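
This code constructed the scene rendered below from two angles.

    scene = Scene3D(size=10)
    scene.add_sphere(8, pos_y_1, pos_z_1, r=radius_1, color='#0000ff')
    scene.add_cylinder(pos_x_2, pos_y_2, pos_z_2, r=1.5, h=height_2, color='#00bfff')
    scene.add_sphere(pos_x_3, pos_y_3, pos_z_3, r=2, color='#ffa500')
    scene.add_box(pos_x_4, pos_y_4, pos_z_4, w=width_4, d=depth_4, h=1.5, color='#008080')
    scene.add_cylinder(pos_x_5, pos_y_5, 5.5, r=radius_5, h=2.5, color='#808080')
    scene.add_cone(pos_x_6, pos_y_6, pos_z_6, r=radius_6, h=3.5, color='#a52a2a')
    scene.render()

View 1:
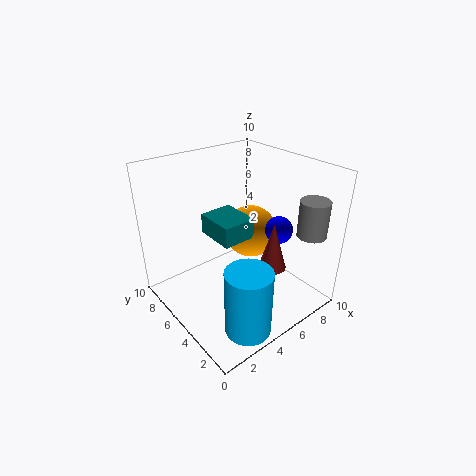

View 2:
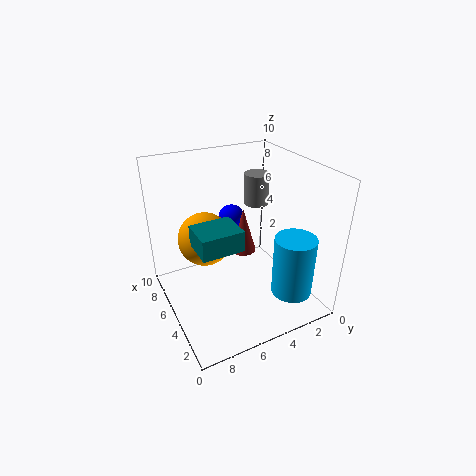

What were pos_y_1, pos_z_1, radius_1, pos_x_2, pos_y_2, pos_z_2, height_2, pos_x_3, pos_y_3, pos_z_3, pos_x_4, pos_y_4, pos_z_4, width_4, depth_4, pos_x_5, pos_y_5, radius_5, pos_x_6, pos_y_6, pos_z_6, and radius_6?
pos_y_1 = 4, pos_z_1 = 5, radius_1 = 1, pos_x_2 = 3, pos_y_2 = 1.5, pos_z_2 = 0.5, height_2 = 4.5, pos_x_3 = 7.5, pos_y_3 = 6.5, pos_z_3 = 4, pos_x_4 = 4, pos_y_4 = 5, pos_z_4 = 4.5, width_4 = 2.5, depth_4 = 3, pos_x_5 = 8.5, pos_y_5 = 1.5, radius_5 = 1, pos_x_6 = 7, pos_y_6 = 3.5, pos_z_6 = 2.5, radius_6 = 1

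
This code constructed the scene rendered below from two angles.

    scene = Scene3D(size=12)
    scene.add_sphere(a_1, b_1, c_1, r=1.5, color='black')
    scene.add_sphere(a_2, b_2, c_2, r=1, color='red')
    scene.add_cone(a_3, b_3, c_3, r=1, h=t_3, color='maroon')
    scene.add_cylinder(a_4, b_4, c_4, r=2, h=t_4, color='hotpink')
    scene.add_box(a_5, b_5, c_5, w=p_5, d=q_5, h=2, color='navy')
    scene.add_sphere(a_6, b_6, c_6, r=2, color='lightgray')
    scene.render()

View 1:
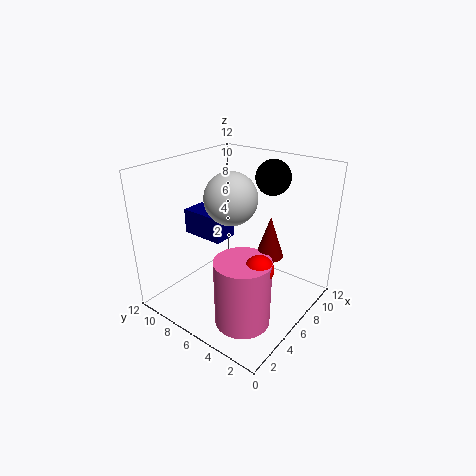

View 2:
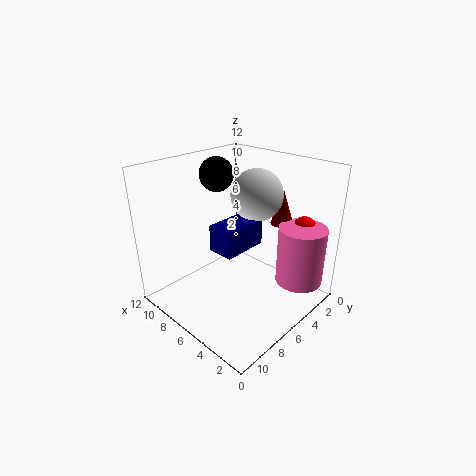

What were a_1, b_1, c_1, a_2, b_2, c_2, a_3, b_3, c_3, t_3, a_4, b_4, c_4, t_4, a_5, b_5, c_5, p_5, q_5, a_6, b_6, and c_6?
a_1 = 9.5, b_1 = 5, c_1 = 10.5, a_2 = 2.5, b_2 = 1.5, c_2 = 6.5, a_3 = 4.5, b_3 = 2, c_3 = 6.5, t_3 = 3, a_4 = 2, b_4 = 2.5, c_4 = 2, t_4 = 5, a_5 = 3.5, b_5 = 6, c_5 = 6.5, p_5 = 2, q_5 = 3.5, a_6 = 4.5, b_6 = 5.5, c_6 = 10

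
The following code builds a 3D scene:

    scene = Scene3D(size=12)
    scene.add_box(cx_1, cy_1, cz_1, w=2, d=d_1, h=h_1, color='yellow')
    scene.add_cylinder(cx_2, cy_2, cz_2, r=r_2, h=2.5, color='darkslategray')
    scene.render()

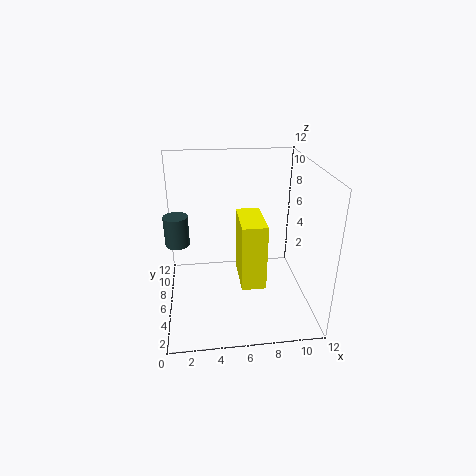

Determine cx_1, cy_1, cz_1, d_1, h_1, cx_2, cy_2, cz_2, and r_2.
cx_1 = 6, cy_1 = 3.5, cz_1 = 2.5, d_1 = 4, h_1 = 5.5, cx_2 = 1, cy_2 = 6.5, cz_2 = 5.5, r_2 = 1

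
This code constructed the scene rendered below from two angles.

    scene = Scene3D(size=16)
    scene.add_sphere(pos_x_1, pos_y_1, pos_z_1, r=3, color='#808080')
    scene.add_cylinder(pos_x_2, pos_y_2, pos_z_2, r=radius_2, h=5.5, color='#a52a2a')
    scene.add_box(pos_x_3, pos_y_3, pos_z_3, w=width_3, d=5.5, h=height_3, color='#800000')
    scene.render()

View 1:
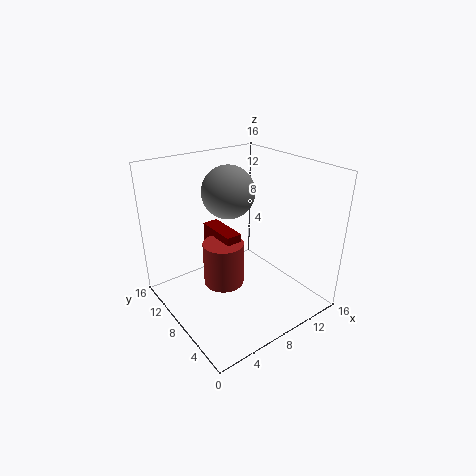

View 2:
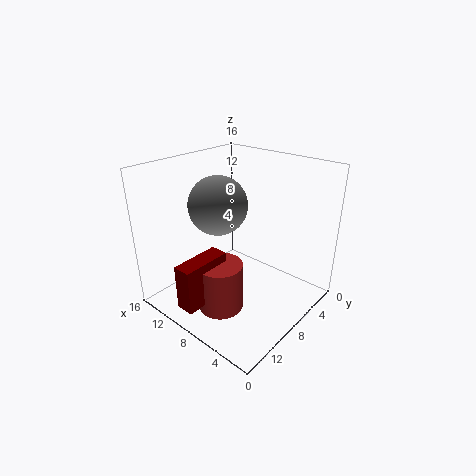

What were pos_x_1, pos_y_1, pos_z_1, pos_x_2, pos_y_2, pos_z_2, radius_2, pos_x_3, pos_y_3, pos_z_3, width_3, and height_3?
pos_x_1 = 8.5
pos_y_1 = 10.5
pos_z_1 = 12.5
pos_x_2 = 8
pos_y_2 = 11
pos_z_2 = 0.5
radius_2 = 2.5
pos_x_3 = 8
pos_y_3 = 10
pos_z_3 = 2
width_3 = 2
height_3 = 5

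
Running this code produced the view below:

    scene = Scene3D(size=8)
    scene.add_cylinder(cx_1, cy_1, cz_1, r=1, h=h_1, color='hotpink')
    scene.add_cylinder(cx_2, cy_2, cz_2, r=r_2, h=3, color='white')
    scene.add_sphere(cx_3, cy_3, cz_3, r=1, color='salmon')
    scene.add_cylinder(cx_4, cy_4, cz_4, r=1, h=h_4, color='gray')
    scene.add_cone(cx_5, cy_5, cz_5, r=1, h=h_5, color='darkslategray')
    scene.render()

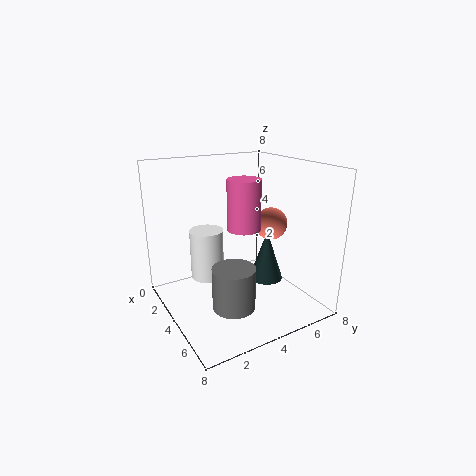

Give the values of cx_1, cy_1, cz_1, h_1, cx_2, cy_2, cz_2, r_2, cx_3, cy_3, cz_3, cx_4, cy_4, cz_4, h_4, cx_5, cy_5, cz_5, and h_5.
cx_1 = 3, cy_1 = 5, cz_1 = 4, h_1 = 3, cx_2 = 2, cy_2 = 3, cz_2 = 1, r_2 = 1, cx_3 = 3, cy_3 = 7, cz_3 = 4, cx_4 = 7, cy_4 = 2, cz_4 = 2, h_4 = 2, cx_5 = 4, cy_5 = 6, cz_5 = 1, h_5 = 3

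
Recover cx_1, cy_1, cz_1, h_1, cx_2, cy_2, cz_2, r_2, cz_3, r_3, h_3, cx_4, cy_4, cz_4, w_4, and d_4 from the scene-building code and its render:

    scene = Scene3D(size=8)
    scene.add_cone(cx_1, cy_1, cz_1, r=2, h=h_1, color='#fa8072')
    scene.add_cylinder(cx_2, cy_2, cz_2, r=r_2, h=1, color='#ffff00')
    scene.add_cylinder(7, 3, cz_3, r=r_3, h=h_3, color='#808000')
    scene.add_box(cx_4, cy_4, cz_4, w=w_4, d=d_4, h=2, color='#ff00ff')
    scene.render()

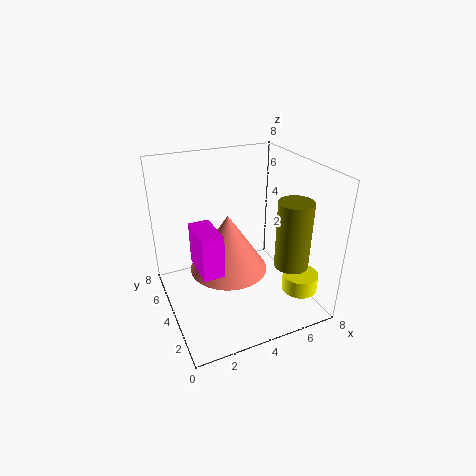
cx_1 = 3; cy_1 = 3; cz_1 = 3; h_1 = 3; cx_2 = 7; cy_2 = 2; cz_2 = 1; r_2 = 1; cz_3 = 2; r_3 = 1; h_3 = 4; cx_4 = 1; cy_4 = 1; cz_4 = 4; w_4 = 1; d_4 = 2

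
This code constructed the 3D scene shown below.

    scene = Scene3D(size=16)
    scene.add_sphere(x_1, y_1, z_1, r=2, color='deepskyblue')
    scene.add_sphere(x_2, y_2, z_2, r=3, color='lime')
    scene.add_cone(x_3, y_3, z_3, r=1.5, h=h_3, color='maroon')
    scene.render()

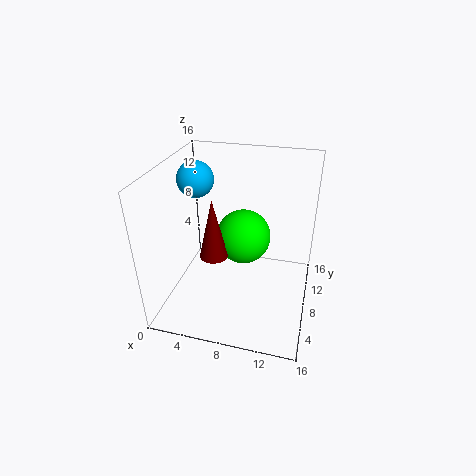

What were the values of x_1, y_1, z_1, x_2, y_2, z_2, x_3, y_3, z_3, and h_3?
x_1 = 3
y_1 = 9
z_1 = 14
x_2 = 8.5
y_2 = 8.5
z_2 = 8
x_3 = 6
y_3 = 5.5
z_3 = 7
h_3 = 6.5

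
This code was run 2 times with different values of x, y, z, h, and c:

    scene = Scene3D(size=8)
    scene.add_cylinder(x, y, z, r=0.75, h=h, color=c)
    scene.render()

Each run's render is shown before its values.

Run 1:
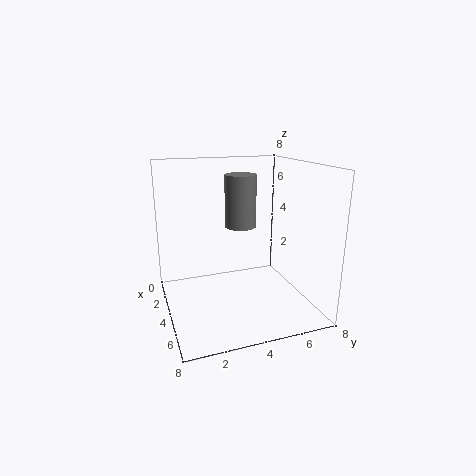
x = 5.75
y = 3.5
z = 5.25
h = 2.5
c = 'gray'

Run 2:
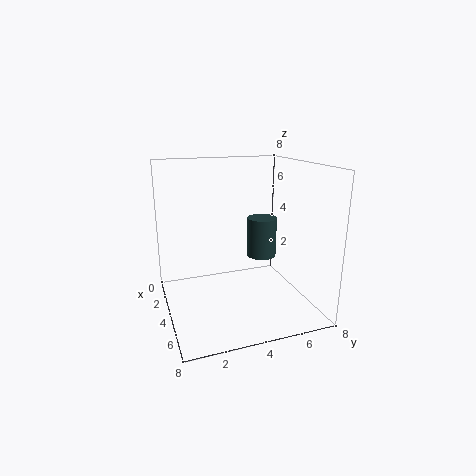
x = 5.5
y = 4.75
z = 3.5
h = 2
c = 'darkslategray'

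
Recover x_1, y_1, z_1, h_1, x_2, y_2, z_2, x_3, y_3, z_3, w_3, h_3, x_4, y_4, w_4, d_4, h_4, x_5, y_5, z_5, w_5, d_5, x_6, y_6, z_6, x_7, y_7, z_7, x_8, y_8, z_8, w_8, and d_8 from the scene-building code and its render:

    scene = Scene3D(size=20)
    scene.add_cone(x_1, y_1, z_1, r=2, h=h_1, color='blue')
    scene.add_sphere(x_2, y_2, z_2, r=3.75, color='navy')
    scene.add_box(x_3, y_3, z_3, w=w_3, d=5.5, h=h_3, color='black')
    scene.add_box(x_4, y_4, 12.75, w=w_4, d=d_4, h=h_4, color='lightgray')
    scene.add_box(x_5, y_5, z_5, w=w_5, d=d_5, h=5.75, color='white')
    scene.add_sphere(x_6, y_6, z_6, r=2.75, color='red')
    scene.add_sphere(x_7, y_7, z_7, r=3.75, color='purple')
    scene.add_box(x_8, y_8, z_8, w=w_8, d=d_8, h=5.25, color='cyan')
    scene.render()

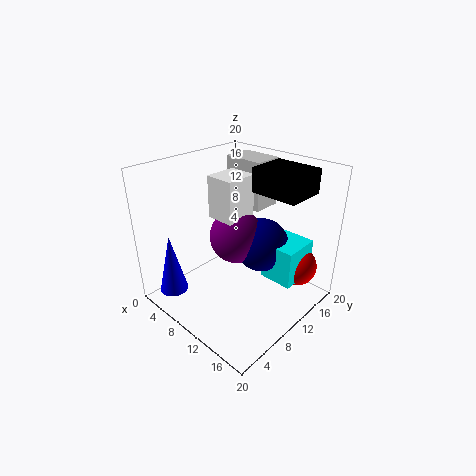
x_1 = 4; y_1 = 2.75; z_1 = 2.25; h_1 = 8.5; x_2 = 12.25; y_2 = 12.5; z_2 = 8.75; x_3 = 11.25; y_3 = 11.25; z_3 = 16.75; w_3 = 6.5; h_3 = 3.25; x_4 = 4.25; y_4 = 13.75; w_4 = 6; d_4 = 4.25; h_4 = 7; x_5 = 6.75; y_5 = 7.75; z_5 = 13; w_5 = 4; d_5 = 4.5; x_6 = 16.75; y_6 = 15; z_6 = 6; x_7 = 9.5; y_7 = 10.25; z_7 = 10; x_8 = 13.25; y_8 = 11.25; z_8 = 4.75; w_8 = 4.75; d_8 = 5.25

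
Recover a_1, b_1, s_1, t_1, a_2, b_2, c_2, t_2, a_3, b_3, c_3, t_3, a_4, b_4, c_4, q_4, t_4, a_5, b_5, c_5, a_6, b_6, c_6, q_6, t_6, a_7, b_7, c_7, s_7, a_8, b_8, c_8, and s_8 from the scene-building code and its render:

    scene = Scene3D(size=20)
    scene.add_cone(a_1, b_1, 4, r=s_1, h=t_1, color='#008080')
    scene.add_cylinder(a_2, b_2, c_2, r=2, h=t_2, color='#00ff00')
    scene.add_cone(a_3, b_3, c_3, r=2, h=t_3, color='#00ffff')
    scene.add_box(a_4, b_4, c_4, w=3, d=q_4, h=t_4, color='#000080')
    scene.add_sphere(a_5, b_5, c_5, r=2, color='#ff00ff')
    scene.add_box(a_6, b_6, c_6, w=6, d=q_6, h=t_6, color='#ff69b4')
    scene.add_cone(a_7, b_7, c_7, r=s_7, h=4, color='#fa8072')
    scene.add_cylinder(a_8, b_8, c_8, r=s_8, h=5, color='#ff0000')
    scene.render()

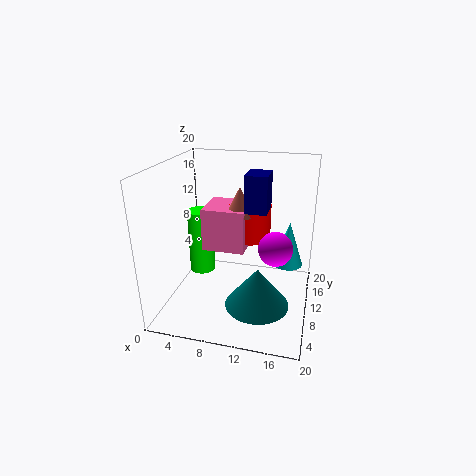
a_1 = 14
b_1 = 4
s_1 = 4
t_1 = 5
a_2 = 3
b_2 = 14
c_2 = 2
t_2 = 10
a_3 = 17
b_3 = 10
c_3 = 7
t_3 = 6
a_4 = 11
b_4 = 9
c_4 = 14
q_4 = 4
t_4 = 5
a_5 = 16
b_5 = 4
c_5 = 12
a_6 = 5
b_6 = 9
c_6 = 8
q_6 = 6
t_6 = 6
a_7 = 10
b_7 = 11
c_7 = 13
s_7 = 2
a_8 = 11
b_8 = 13
c_8 = 9
s_8 = 3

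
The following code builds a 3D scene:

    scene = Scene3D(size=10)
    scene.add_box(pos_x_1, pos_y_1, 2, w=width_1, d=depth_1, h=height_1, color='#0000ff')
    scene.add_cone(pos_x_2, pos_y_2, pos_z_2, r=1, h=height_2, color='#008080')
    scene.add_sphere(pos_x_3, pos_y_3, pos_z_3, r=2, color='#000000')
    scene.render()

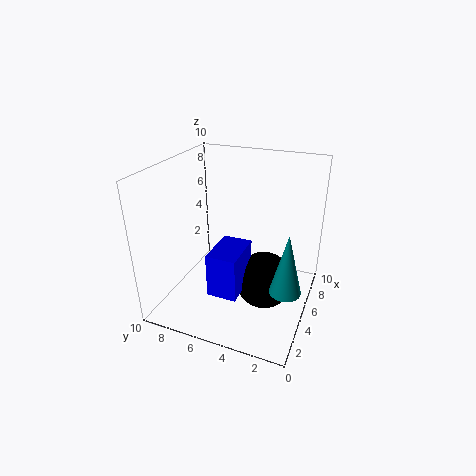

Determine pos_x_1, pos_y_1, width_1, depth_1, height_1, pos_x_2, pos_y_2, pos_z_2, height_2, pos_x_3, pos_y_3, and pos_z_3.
pos_x_1 = 2, pos_y_1 = 4, width_1 = 3, depth_1 = 2, height_1 = 3, pos_x_2 = 3, pos_y_2 = 1, pos_z_2 = 3, height_2 = 4, pos_x_3 = 5, pos_y_3 = 3, pos_z_3 = 2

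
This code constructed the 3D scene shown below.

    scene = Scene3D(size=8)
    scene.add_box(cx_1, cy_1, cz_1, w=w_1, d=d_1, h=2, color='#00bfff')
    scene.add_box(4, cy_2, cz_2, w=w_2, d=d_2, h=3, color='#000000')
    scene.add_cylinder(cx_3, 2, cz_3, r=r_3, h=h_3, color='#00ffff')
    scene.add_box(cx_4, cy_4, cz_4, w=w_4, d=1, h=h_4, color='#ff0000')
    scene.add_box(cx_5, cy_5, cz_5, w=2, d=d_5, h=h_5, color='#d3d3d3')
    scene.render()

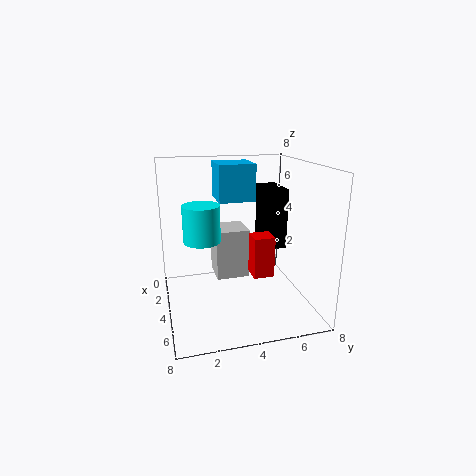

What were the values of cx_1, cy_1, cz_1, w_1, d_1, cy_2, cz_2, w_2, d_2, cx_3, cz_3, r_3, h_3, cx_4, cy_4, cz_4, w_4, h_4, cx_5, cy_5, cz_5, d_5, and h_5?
cx_1 = 2; cy_1 = 3; cz_1 = 6; w_1 = 2; d_1 = 2; cy_2 = 5; cz_2 = 4; w_2 = 2; d_2 = 1; cx_3 = 4; cz_3 = 4; r_3 = 1; h_3 = 2; cx_4 = 6; cy_4 = 4; cz_4 = 3; w_4 = 1; h_4 = 2; cx_5 = 1; cy_5 = 3; cz_5 = 1; d_5 = 2; h_5 = 3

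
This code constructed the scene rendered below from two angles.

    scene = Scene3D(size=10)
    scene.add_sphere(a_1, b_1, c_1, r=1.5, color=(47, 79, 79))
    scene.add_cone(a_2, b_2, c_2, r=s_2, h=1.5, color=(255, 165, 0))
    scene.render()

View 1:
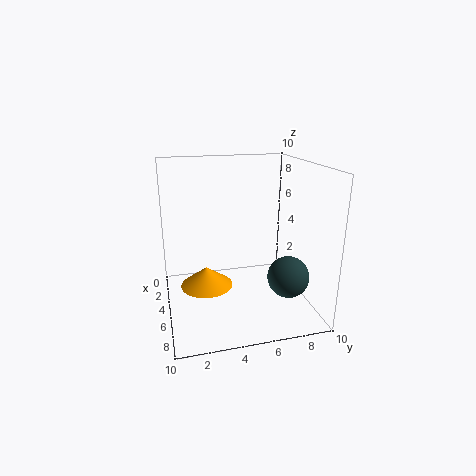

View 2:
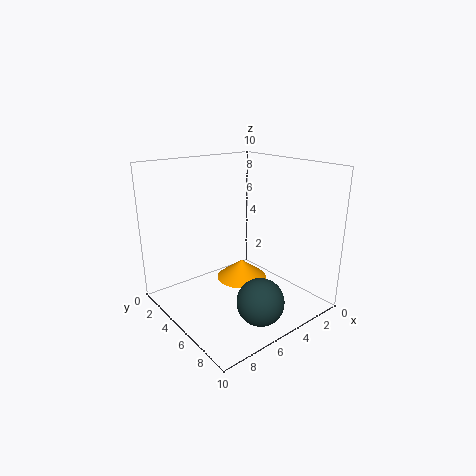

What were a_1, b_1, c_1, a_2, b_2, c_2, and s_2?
a_1 = 6
b_1 = 8.5
c_1 = 2
a_2 = 3
b_2 = 3
c_2 = 0.5
s_2 = 2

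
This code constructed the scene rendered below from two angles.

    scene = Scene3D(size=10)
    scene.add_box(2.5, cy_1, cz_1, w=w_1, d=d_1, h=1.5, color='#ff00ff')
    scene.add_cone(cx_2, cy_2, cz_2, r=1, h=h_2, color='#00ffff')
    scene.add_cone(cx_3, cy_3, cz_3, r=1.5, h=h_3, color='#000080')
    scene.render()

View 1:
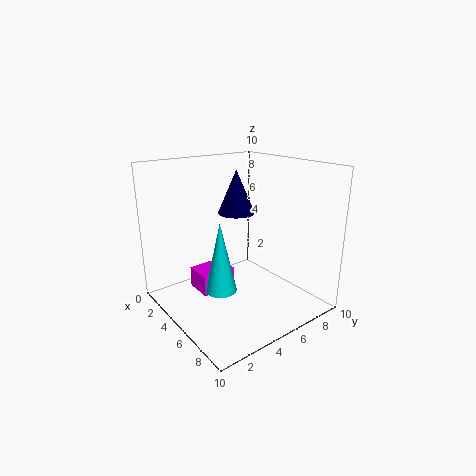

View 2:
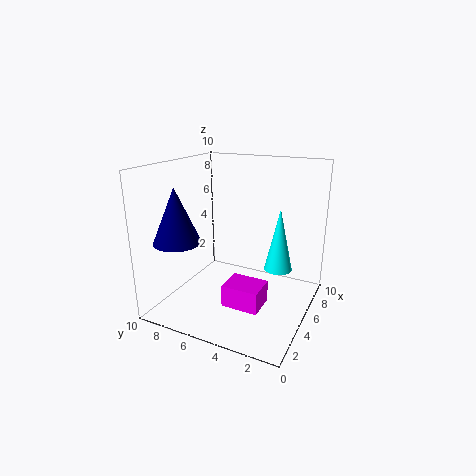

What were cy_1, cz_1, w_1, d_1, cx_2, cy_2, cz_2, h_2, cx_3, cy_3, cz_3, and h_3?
cy_1 = 2.5, cz_1 = 1, w_1 = 2, d_1 = 2.5, cx_2 = 6.5, cy_2 = 2.5, cz_2 = 2.5, h_2 = 4.5, cx_3 = 1.5, cy_3 = 7.5, cz_3 = 5.5, h_3 = 3.5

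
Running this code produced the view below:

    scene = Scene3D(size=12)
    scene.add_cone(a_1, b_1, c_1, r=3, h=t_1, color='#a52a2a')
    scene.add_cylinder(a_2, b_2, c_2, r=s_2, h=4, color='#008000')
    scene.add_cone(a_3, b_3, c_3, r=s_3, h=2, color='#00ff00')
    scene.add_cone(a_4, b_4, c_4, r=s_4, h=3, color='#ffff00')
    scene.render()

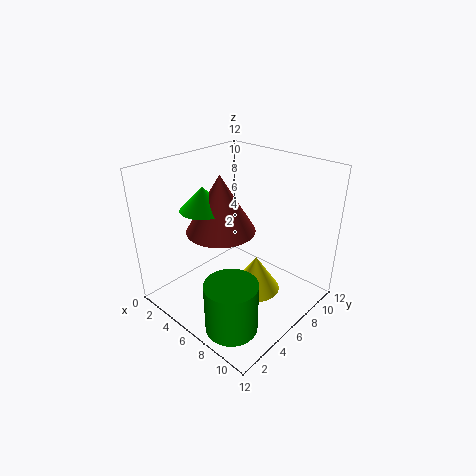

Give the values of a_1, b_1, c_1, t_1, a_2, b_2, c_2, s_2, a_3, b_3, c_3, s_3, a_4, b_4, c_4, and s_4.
a_1 = 4, b_1 = 6, c_1 = 6, t_1 = 5, a_2 = 9, b_2 = 2, c_2 = 1, s_2 = 2, a_3 = 3, b_3 = 5, c_3 = 8, s_3 = 2, a_4 = 8, b_4 = 6, c_4 = 2, s_4 = 2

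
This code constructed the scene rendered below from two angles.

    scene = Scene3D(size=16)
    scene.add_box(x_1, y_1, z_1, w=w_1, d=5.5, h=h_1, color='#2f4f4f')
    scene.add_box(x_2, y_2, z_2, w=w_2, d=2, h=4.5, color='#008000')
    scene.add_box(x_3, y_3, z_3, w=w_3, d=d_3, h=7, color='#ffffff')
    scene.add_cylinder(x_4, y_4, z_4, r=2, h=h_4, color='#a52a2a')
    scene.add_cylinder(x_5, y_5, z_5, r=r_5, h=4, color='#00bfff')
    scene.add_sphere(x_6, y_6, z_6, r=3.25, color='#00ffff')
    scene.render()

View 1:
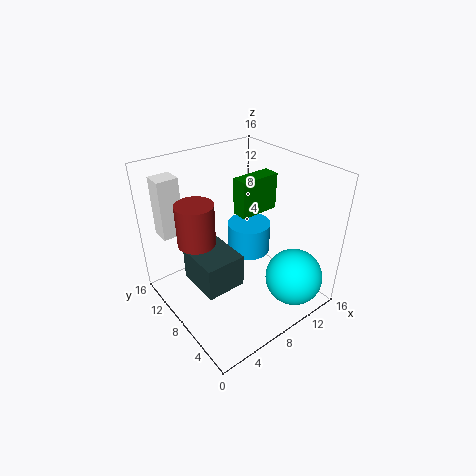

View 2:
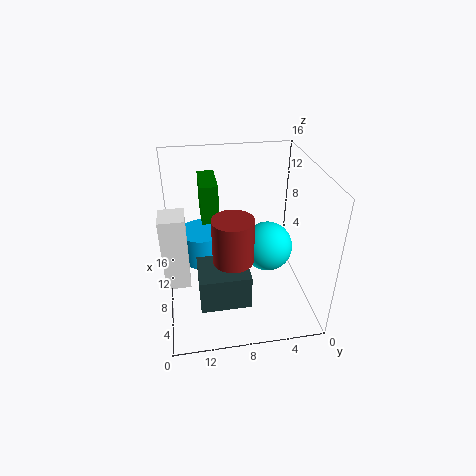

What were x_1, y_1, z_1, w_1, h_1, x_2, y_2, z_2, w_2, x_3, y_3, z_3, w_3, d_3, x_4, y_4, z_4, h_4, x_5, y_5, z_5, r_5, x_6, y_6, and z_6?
x_1 = 3.5; y_1 = 7.25; z_1 = 1.75; w_1 = 4.75; h_1 = 4; x_2 = 10.25; y_2 = 9.75; z_2 = 8.75; w_2 = 5; x_3 = 1.75; y_3 = 13.5; z_3 = 7.25; w_3 = 2.5; d_3 = 2.25; x_4 = 3.5; y_4 = 9.25; z_4 = 8.5; h_4 = 4.5; x_5 = 12.75; y_5 = 11.75; z_5 = 2.5; r_5 = 2.75; x_6 = 12.5; y_6 = 3.25; z_6 = 3.25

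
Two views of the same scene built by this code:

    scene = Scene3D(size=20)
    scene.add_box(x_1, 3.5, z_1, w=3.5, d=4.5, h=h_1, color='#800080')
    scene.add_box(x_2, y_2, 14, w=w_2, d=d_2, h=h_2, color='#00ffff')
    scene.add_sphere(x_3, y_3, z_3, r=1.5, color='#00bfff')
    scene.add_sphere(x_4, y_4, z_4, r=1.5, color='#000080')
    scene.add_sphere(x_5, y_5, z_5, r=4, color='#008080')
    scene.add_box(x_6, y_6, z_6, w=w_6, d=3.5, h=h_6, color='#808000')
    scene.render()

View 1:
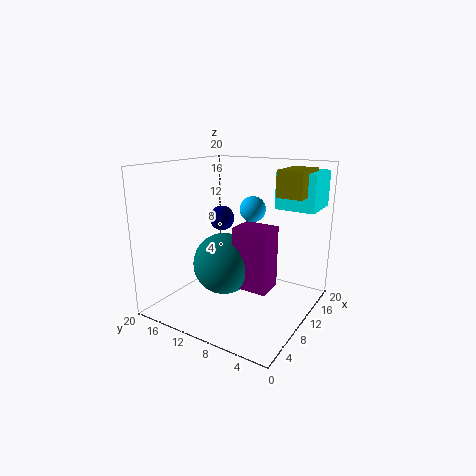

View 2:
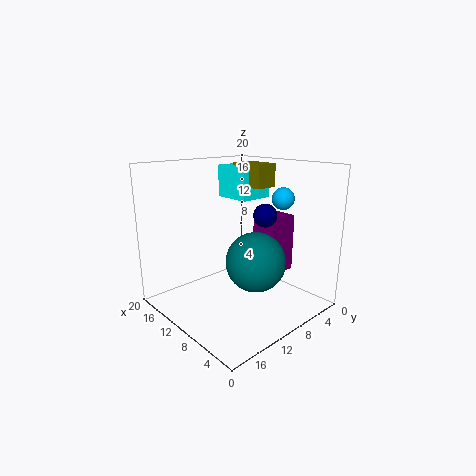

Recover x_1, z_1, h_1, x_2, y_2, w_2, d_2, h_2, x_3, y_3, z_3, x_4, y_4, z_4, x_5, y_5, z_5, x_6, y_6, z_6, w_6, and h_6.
x_1 = 5.5, z_1 = 5, h_1 = 8, x_2 = 13, y_2 = 0.5, w_2 = 6, d_2 = 5.5, h_2 = 5, x_3 = 6, y_3 = 5.5, z_3 = 15.5, x_4 = 5.5, y_4 = 9.5, z_4 = 14, x_5 = 6.5, y_5 = 10, z_5 = 7.5, x_6 = 11, y_6 = 1.5, z_6 = 16, w_6 = 5.5, h_6 = 3.5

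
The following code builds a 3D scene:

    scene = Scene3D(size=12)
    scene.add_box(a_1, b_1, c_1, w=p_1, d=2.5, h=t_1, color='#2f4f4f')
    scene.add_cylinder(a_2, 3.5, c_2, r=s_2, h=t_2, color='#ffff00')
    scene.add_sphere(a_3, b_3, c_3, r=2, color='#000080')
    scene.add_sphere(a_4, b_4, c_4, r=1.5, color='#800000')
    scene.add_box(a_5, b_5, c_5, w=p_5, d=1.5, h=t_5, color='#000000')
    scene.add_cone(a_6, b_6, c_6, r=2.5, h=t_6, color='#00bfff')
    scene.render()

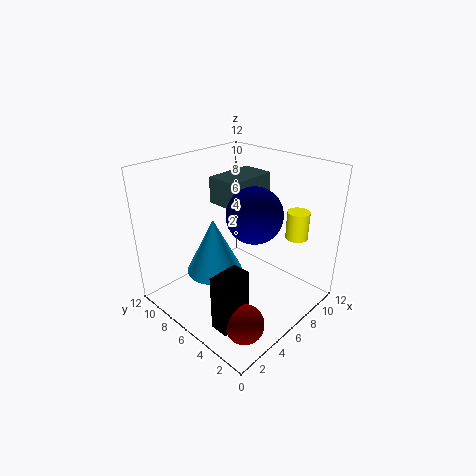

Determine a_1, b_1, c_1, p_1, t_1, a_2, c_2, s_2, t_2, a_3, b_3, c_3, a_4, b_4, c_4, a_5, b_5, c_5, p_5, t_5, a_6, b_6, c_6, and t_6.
a_1 = 4
b_1 = 4.5
c_1 = 9.5
p_1 = 4
t_1 = 2
a_2 = 11
c_2 = 5
s_2 = 1
t_2 = 2.5
a_3 = 4.5
b_3 = 3
c_3 = 9.5
a_4 = 2.5
b_4 = 2
c_4 = 1.5
a_5 = 1
b_5 = 2.5
c_5 = 1
p_5 = 2.5
t_5 = 4.5
a_6 = 5.5
b_6 = 8.5
c_6 = 2
t_6 = 5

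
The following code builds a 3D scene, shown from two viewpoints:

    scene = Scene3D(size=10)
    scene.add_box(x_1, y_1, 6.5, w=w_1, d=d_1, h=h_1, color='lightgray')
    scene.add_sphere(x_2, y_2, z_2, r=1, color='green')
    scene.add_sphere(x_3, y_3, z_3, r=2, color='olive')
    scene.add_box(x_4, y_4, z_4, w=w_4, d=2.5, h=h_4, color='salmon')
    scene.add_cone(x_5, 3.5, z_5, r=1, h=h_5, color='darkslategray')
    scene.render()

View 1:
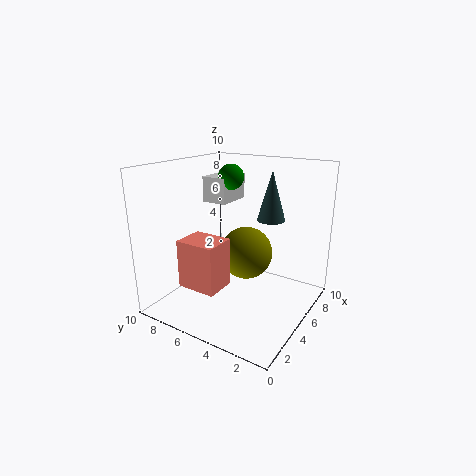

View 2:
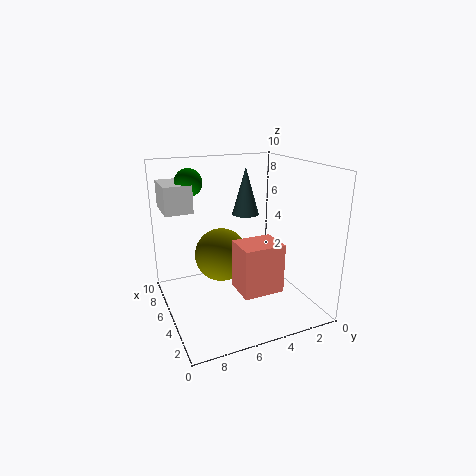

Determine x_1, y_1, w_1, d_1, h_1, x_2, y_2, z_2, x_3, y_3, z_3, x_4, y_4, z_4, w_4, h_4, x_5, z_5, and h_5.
x_1 = 7; y_1 = 7.5; w_1 = 3; d_1 = 2; h_1 = 2; x_2 = 8; y_2 = 7.5; z_2 = 8.5; x_3 = 7; y_3 = 5.5; z_3 = 3; x_4 = 0.5; y_4 = 4; z_4 = 3; w_4 = 2; h_4 = 3; x_5 = 7; z_5 = 6; h_5 = 3.5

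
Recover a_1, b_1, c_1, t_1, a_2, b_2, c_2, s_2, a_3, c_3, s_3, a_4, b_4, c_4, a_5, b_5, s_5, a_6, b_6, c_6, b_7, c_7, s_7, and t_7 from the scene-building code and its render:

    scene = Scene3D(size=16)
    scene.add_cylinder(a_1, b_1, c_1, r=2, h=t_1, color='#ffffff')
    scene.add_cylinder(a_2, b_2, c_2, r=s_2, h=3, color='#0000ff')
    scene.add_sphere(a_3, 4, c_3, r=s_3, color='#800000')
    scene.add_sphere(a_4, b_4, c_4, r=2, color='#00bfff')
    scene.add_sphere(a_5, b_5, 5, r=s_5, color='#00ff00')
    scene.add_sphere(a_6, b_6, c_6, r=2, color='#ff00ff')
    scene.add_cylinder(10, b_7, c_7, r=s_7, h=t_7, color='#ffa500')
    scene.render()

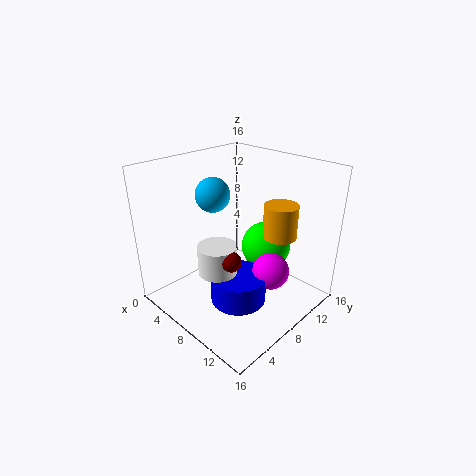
a_1 = 9
b_1 = 4
c_1 = 6
t_1 = 3
a_2 = 10
b_2 = 6
c_2 = 2
s_2 = 3
a_3 = 11
c_3 = 8
s_3 = 1
a_4 = 4
b_4 = 8
c_4 = 12
a_5 = 8
b_5 = 13
s_5 = 3
a_6 = 12
b_6 = 9
c_6 = 5
b_7 = 13
c_7 = 7
s_7 = 2
t_7 = 4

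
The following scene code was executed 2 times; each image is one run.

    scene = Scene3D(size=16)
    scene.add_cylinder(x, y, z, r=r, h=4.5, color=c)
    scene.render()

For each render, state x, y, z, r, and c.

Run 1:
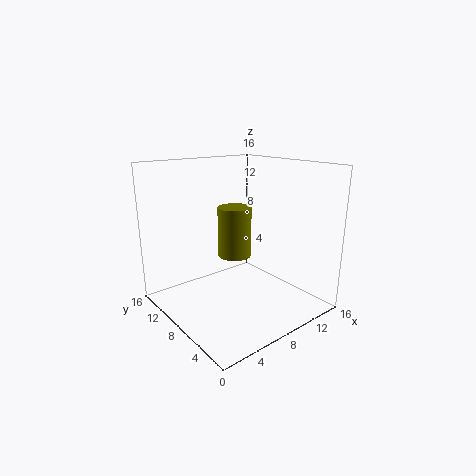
x = 4, y = 3.5, z = 8.5, r = 1.5, c = 'olive'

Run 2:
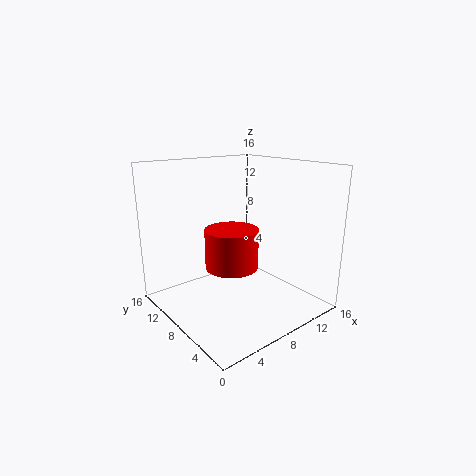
x = 7.5, y = 8.5, z = 4.5, r = 3, c = 'red'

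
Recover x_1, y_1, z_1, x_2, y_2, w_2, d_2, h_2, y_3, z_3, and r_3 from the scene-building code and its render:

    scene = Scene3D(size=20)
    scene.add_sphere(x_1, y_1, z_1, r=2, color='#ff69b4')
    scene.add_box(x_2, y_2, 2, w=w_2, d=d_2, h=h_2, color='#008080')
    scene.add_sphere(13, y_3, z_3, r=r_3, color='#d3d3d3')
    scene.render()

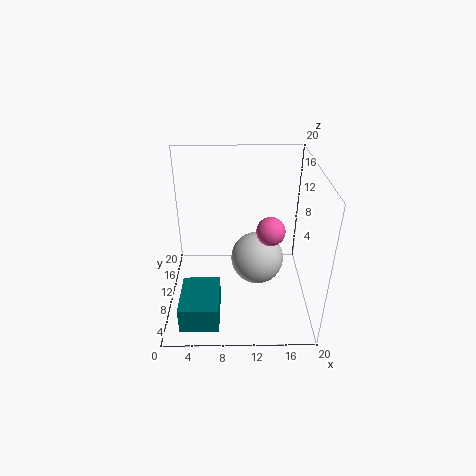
x_1 = 14.5; y_1 = 10; z_1 = 11; x_2 = 2.5; y_2 = 0.5; w_2 = 5; d_2 = 6.5; h_2 = 3.5; y_3 = 13; z_3 = 4.5; r_3 = 4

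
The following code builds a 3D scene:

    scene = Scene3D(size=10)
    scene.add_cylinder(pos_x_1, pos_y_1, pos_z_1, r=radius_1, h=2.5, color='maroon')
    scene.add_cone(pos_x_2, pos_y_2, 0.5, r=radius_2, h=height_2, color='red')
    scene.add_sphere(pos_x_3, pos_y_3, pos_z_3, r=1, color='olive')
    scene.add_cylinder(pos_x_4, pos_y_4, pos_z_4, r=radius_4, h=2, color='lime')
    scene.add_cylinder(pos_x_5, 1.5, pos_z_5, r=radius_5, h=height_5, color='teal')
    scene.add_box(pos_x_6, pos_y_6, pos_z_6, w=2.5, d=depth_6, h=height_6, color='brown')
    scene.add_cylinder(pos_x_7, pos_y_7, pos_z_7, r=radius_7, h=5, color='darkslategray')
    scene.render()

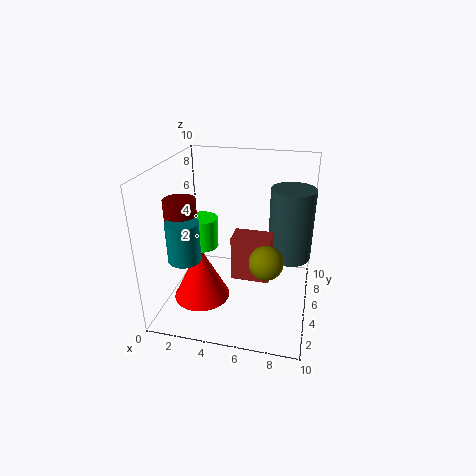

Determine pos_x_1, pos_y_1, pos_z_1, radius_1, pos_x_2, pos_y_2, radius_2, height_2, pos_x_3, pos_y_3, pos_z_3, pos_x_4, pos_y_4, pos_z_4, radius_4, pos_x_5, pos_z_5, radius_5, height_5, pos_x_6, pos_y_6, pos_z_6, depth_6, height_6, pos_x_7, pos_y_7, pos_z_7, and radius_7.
pos_x_1 = 2
pos_y_1 = 2.5
pos_z_1 = 6
radius_1 = 1
pos_x_2 = 2.5
pos_y_2 = 4
radius_2 = 2
height_2 = 4
pos_x_3 = 7.5
pos_y_3 = 1.5
pos_z_3 = 5.5
pos_x_4 = 3
pos_y_4 = 3.5
pos_z_4 = 5
radius_4 = 1
pos_x_5 = 2.5
pos_z_5 = 5
radius_5 = 1
height_5 = 2.5
pos_x_6 = 5
pos_y_6 = 3
pos_z_6 = 3
depth_6 = 1.5
height_6 = 3
pos_x_7 = 8.5
pos_y_7 = 6
pos_z_7 = 3.5
radius_7 = 1.5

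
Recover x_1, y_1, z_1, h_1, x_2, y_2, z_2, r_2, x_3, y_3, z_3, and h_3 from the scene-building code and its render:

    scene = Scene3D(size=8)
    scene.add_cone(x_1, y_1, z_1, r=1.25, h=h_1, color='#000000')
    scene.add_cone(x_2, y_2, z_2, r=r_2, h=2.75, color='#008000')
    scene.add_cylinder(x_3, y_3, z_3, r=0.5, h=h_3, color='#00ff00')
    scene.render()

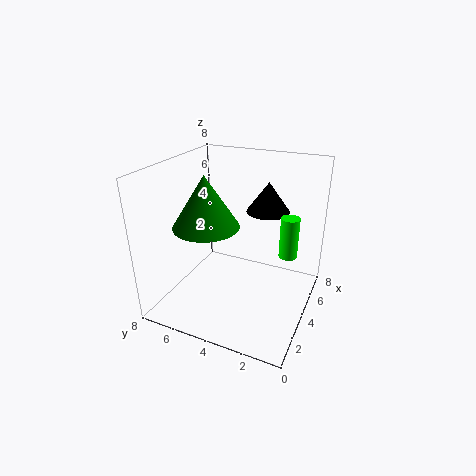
x_1 = 6, y_1 = 3, z_1 = 5, h_1 = 1.75, x_2 = 2.75, y_2 = 5.25, z_2 = 5, r_2 = 1.75, x_3 = 4.5, y_3 = 1.25, z_3 = 3.25, h_3 = 2.25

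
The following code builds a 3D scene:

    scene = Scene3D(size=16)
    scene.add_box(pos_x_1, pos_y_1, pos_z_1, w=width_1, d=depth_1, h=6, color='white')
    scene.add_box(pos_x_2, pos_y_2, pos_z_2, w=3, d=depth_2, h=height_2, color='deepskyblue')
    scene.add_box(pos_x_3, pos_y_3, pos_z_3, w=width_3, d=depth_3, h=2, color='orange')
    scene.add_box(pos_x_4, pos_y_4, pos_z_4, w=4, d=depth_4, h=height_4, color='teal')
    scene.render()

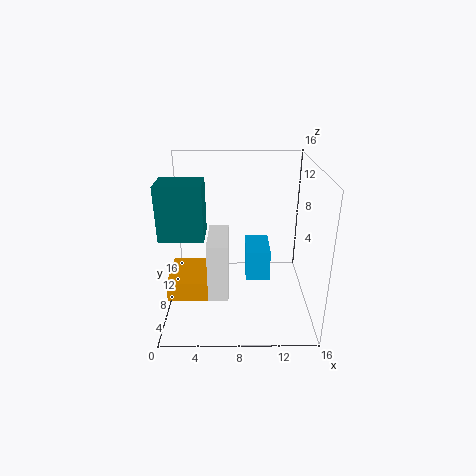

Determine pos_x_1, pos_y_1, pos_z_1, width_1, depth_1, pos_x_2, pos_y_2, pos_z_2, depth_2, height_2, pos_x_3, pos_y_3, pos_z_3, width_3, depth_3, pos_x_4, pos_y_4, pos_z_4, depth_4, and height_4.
pos_x_1 = 5, pos_y_1 = 2, pos_z_1 = 4, width_1 = 2, depth_1 = 5, pos_x_2 = 9, pos_y_2 = 10, pos_z_2 = 1, depth_2 = 5, height_2 = 4, pos_x_3 = 1, pos_y_3 = 2, pos_z_3 = 4, width_3 = 5, depth_3 = 5, pos_x_4 = 1, pos_y_4 = 1, pos_z_4 = 11, depth_4 = 3, height_4 = 5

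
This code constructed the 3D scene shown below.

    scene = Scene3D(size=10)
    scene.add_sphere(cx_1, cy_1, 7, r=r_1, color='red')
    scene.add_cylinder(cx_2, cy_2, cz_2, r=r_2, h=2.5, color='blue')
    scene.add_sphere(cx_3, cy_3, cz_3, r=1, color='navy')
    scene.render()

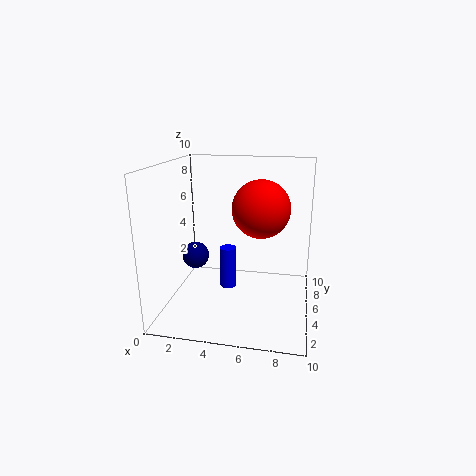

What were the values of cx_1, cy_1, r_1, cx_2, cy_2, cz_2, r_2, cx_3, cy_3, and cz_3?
cx_1 = 6.5; cy_1 = 5.5; r_1 = 2; cx_2 = 5; cy_2 = 2; cz_2 = 3; r_2 = 0.5; cx_3 = 1.5; cy_3 = 6; cz_3 = 3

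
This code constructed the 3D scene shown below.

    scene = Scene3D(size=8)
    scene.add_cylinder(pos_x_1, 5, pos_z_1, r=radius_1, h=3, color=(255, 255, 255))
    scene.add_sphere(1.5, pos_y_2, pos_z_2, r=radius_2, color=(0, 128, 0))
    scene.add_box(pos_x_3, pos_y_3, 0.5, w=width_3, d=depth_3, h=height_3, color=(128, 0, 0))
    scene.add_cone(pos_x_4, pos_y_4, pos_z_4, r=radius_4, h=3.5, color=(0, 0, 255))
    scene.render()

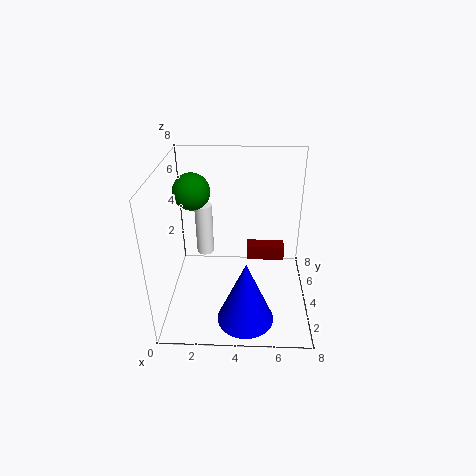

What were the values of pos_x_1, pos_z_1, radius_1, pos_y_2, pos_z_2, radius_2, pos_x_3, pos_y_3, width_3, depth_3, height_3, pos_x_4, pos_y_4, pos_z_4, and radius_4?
pos_x_1 = 2; pos_z_1 = 2.5; radius_1 = 0.5; pos_y_2 = 4.5; pos_z_2 = 6.5; radius_2 = 1; pos_x_3 = 4.5; pos_y_3 = 7; width_3 = 2.5; depth_3 = 1; height_3 = 1; pos_x_4 = 4.5; pos_y_4 = 1.5; pos_z_4 = 0.5; radius_4 = 1.5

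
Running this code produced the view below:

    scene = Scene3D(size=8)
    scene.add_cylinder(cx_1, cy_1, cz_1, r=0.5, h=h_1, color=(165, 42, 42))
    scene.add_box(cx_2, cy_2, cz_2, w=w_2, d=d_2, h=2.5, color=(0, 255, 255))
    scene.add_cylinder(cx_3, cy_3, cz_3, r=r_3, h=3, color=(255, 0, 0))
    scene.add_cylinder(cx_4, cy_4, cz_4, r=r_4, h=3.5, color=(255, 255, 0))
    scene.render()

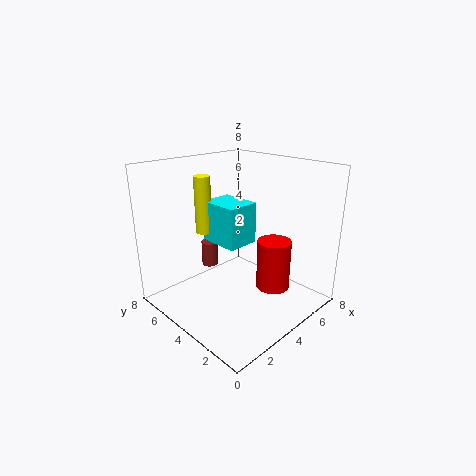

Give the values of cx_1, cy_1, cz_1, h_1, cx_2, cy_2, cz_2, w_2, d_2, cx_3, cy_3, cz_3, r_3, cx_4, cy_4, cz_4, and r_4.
cx_1 = 4, cy_1 = 6.5, cz_1 = 1.5, h_1 = 1.5, cx_2 = 4, cy_2 = 4.5, cz_2 = 3, w_2 = 2, d_2 = 2.5, cx_3 = 6, cy_3 = 3, cz_3 = 0.5, r_3 = 1, cx_4 = 4, cy_4 = 7, cz_4 = 3.5, r_4 = 0.5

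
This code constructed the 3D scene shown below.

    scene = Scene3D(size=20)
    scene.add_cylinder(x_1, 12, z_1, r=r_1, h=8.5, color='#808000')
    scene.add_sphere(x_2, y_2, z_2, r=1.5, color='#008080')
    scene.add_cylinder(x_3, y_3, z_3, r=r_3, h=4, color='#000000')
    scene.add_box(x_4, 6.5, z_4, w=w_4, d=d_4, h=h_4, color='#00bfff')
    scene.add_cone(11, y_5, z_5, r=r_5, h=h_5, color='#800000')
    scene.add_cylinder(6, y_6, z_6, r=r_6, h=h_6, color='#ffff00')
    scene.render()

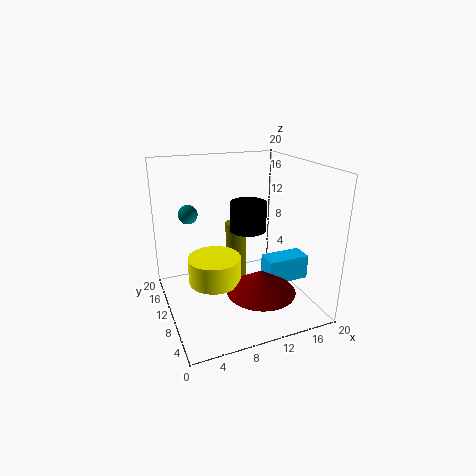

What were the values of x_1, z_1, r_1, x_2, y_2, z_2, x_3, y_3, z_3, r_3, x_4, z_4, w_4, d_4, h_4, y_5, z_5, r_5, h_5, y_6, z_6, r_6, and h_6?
x_1 = 10.5
z_1 = 3
r_1 = 1.5
x_2 = 5
y_2 = 18
z_2 = 11.5
x_3 = 11.5
y_3 = 10
z_3 = 11
r_3 = 2.5
x_4 = 13.5
z_4 = 3.5
w_4 = 6
d_4 = 3
h_4 = 3.5
y_5 = 4.5
z_5 = 4.5
r_5 = 4.5
h_5 = 3
y_6 = 8.5
z_6 = 5
r_6 = 3.5
h_6 = 3.5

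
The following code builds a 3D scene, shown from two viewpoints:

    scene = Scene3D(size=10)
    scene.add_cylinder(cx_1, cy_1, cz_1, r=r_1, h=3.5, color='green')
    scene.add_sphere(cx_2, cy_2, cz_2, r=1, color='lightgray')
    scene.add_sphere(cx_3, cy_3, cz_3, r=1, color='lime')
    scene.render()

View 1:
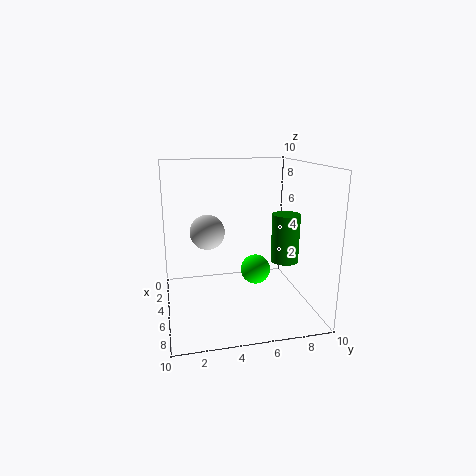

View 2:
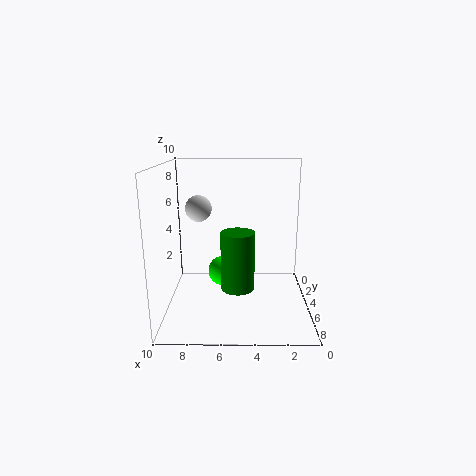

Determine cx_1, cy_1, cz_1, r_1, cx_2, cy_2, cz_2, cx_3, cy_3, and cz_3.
cx_1 = 5, cy_1 = 8.5, cz_1 = 3, r_1 = 1, cx_2 = 8, cy_2 = 2.5, cz_2 = 6.5, cx_3 = 6, cy_3 = 6, cz_3 = 3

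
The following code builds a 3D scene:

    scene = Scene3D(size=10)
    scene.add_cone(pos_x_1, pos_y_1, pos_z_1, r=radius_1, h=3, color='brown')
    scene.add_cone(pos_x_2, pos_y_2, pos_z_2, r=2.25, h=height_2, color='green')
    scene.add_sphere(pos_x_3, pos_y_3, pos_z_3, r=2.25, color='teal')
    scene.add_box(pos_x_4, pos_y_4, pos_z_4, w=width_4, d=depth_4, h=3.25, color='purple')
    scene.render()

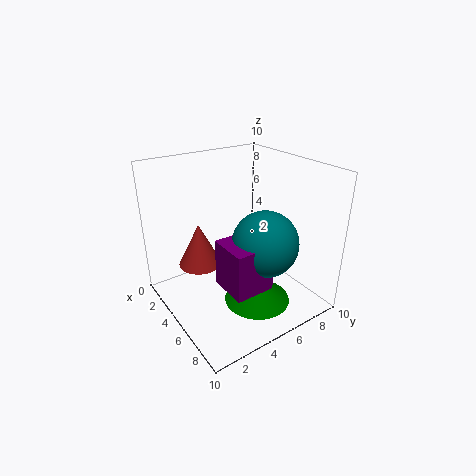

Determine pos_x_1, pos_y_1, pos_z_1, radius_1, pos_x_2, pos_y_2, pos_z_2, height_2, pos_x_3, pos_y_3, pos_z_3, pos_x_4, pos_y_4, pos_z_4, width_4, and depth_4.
pos_x_1 = 3.5, pos_y_1 = 2.75, pos_z_1 = 3, radius_1 = 1.5, pos_x_2 = 7, pos_y_2 = 5.25, pos_z_2 = 1, height_2 = 1.75, pos_x_3 = 6.75, pos_y_3 = 6, pos_z_3 = 5, pos_x_4 = 5.25, pos_y_4 = 3, pos_z_4 = 2.25, width_4 = 2.75, depth_4 = 2.75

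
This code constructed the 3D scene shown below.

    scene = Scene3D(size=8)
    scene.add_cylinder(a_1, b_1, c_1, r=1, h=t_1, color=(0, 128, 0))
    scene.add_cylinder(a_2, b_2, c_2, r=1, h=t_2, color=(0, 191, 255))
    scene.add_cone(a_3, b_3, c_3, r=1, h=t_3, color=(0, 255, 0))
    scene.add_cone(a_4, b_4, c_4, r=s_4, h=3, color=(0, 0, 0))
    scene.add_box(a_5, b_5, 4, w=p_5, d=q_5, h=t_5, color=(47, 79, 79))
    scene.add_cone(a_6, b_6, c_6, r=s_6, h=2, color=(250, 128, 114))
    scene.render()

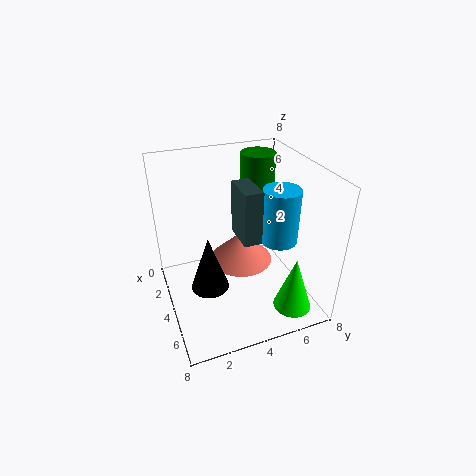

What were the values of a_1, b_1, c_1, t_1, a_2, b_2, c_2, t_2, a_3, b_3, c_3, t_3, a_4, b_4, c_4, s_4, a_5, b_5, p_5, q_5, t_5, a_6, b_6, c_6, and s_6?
a_1 = 2
b_1 = 6
c_1 = 6
t_1 = 2
a_2 = 5
b_2 = 6
c_2 = 4
t_2 = 3
a_3 = 7
b_3 = 6
c_3 = 1
t_3 = 3
a_4 = 5
b_4 = 2
c_4 = 2
s_4 = 1
a_5 = 3
b_5 = 4
p_5 = 2
q_5 = 1
t_5 = 3
a_6 = 2
b_6 = 5
c_6 = 1
s_6 = 2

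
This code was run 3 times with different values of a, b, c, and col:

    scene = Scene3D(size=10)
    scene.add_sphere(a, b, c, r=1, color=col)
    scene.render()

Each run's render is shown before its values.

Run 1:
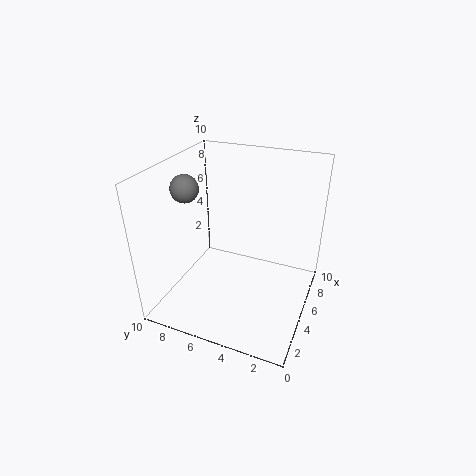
a = 5; b = 9; c = 8; col = 'gray'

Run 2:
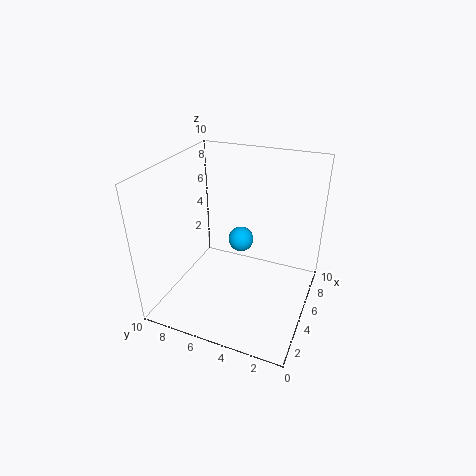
a = 8; b = 6; c = 3; col = 'deepskyblue'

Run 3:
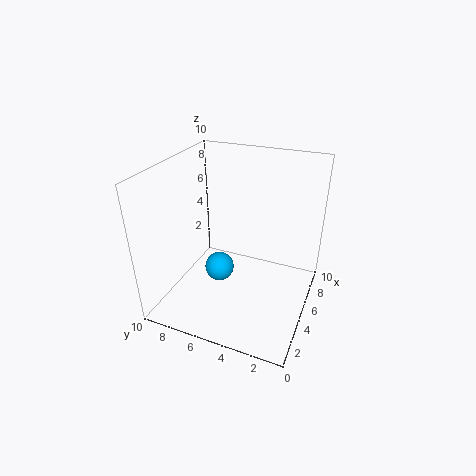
a = 4; b = 6; c = 3; col = 'deepskyblue'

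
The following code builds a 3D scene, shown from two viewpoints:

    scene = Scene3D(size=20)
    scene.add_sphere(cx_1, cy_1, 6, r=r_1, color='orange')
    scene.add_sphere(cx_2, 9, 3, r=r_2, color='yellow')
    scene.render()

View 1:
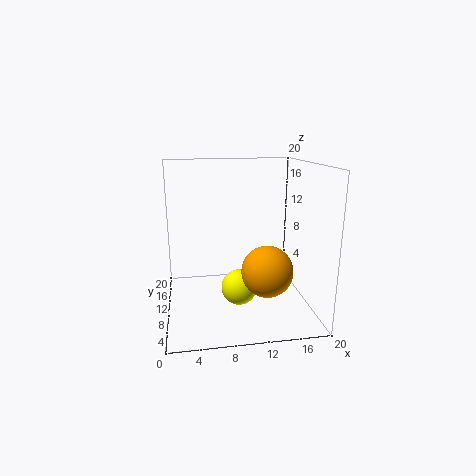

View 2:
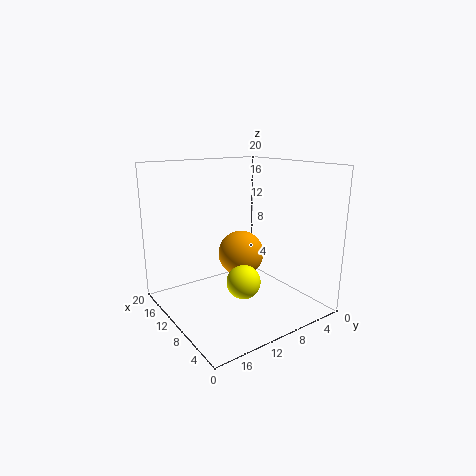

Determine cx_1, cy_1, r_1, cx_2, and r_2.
cx_1 = 13.5; cy_1 = 7; r_1 = 3.5; cx_2 = 10; r_2 = 2.5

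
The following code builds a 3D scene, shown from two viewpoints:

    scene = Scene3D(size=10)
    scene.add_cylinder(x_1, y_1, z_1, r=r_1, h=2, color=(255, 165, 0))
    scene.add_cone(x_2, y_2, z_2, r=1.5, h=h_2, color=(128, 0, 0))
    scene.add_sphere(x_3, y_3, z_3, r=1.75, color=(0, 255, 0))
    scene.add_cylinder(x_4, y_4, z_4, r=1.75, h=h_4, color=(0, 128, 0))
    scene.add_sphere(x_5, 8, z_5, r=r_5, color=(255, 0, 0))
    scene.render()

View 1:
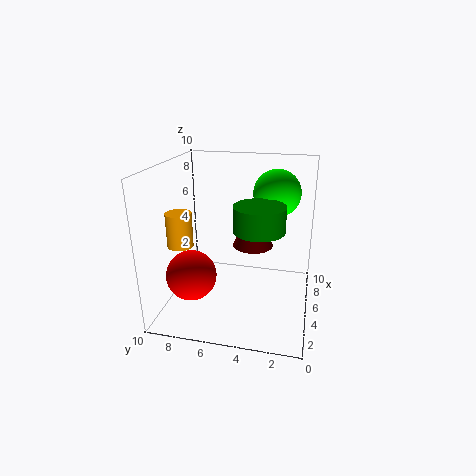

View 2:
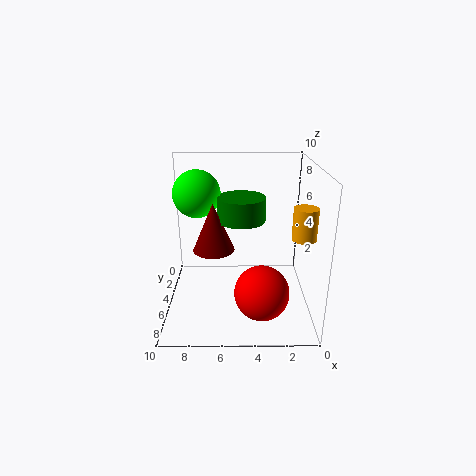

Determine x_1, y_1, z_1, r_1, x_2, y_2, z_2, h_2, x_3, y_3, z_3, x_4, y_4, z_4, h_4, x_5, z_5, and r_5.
x_1 = 1; y_1 = 7.5; z_1 = 6; r_1 = 0.75; x_2 = 6.75; y_2 = 4.25; z_2 = 3.75; h_2 = 3.5; x_3 = 8; y_3 = 2.75; z_3 = 7.5; x_4 = 4.75; y_4 = 3.5; z_4 = 5.75; h_4 = 1.75; x_5 = 3.5; z_5 = 2.5; r_5 = 1.75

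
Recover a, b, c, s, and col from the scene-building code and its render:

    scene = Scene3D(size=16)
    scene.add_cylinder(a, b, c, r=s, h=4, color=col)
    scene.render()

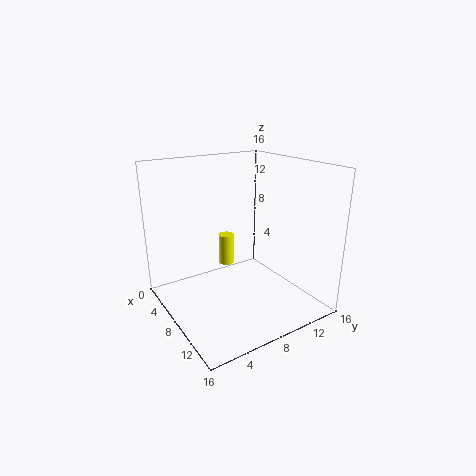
a = 2; b = 10; c = 2; s = 1; col = 'yellow'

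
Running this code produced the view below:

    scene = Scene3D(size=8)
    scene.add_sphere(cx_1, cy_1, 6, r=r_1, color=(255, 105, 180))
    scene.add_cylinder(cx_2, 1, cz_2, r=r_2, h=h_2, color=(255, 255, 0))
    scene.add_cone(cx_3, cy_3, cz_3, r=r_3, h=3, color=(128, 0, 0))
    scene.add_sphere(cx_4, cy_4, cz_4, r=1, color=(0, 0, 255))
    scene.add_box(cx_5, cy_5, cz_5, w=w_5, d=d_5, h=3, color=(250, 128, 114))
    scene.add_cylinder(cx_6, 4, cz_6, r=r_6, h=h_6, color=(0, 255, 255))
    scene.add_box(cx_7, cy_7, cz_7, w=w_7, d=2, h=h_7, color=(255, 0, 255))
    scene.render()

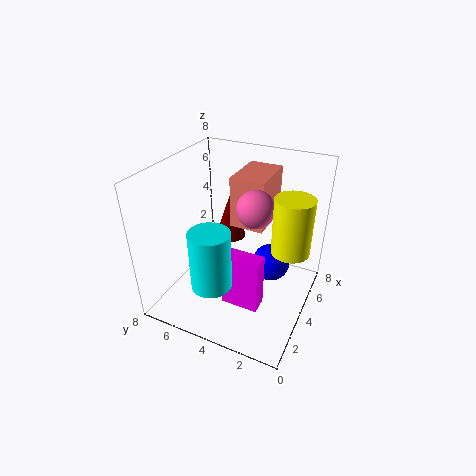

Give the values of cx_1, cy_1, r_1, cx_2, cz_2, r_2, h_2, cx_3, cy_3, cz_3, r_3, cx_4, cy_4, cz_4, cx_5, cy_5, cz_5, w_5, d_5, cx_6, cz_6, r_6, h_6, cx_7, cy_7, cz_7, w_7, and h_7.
cx_1 = 4, cy_1 = 3, r_1 = 1, cx_2 = 4, cz_2 = 4, r_2 = 1, h_2 = 3, cx_3 = 7, cy_3 = 6, cz_3 = 2, r_3 = 1, cx_4 = 4, cy_4 = 2, cz_4 = 3, cx_5 = 5, cy_5 = 3, cz_5 = 4, w_5 = 3, d_5 = 2, cx_6 = 1, cz_6 = 3, r_6 = 1, h_6 = 3, cx_7 = 2, cy_7 = 2, cz_7 = 1, w_7 = 1, h_7 = 3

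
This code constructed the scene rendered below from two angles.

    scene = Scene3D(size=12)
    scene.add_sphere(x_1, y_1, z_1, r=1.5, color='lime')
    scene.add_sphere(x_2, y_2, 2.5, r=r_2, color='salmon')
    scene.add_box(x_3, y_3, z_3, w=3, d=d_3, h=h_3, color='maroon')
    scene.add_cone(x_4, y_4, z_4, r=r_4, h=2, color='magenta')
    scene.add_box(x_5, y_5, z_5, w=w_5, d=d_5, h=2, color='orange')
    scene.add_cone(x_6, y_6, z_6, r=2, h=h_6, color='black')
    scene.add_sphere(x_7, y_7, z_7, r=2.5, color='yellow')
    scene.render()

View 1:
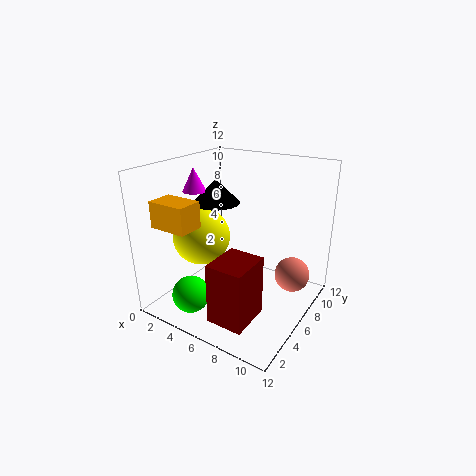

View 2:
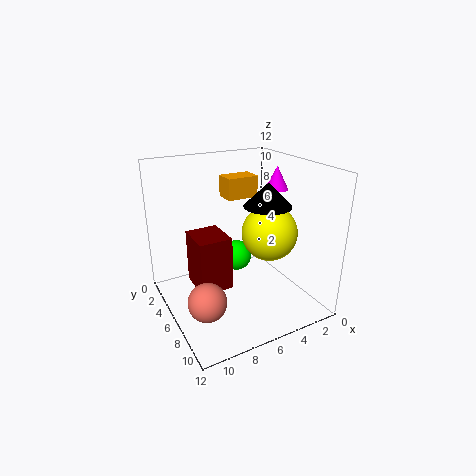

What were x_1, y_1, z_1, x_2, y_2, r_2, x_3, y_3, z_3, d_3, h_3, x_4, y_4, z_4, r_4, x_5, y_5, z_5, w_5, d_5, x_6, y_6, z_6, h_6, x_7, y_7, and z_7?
x_1 = 4, y_1 = 2, z_1 = 2, x_2 = 10, y_2 = 8.5, r_2 = 1.5, x_3 = 6, y_3 = 1.5, z_3 = 0.5, d_3 = 3.5, h_3 = 5, x_4 = 2, y_4 = 5.5, z_4 = 9.5, r_4 = 1, x_5 = 2, y_5 = 0.5, z_5 = 8, w_5 = 3, d_5 = 2, x_6 = 3.5, y_6 = 6.5, z_6 = 8.5, h_6 = 2, x_7 = 2.5, y_7 = 5.5, z_7 = 5.5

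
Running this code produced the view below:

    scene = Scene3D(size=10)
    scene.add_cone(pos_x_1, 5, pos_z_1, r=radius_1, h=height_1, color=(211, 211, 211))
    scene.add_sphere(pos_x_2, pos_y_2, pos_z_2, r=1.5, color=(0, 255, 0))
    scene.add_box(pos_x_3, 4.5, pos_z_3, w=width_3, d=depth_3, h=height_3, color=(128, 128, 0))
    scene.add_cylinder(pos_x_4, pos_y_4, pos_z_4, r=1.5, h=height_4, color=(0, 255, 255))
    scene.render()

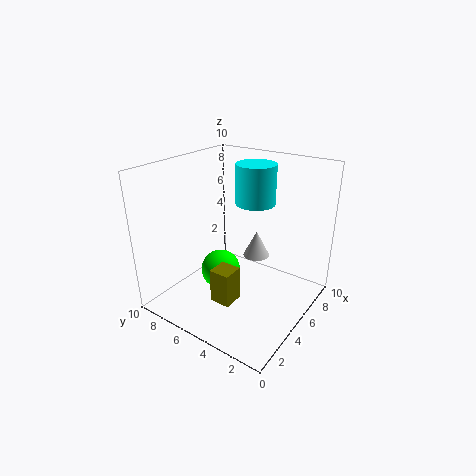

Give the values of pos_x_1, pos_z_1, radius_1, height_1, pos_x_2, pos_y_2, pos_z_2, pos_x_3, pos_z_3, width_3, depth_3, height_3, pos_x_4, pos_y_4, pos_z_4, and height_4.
pos_x_1 = 7.5, pos_z_1 = 2.5, radius_1 = 1, height_1 = 2, pos_x_2 = 5.5, pos_y_2 = 7, pos_z_2 = 1.5, pos_x_3 = 3, pos_z_3 = 0.5, width_3 = 1.5, depth_3 = 1.5, height_3 = 2.5, pos_x_4 = 8, pos_y_4 = 5.5, pos_z_4 = 6.5, height_4 = 3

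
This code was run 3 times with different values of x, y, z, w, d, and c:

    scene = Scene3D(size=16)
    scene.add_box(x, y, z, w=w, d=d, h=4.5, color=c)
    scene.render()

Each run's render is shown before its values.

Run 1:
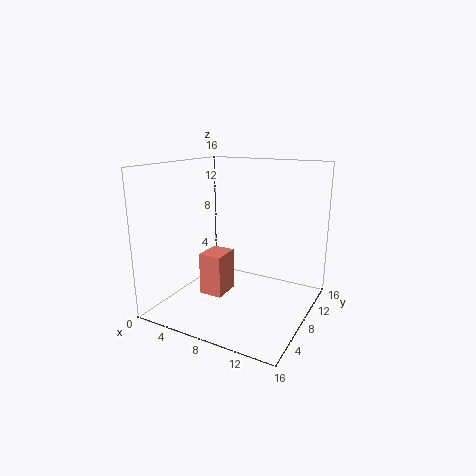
x = 5.5; y = 4; z = 2.5; w = 2.5; d = 3; c = 'salmon'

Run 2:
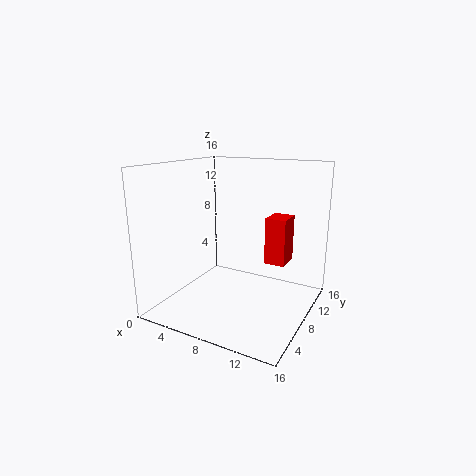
x = 12.5; y = 5; z = 7; w = 2; d = 2.5; c = 'red'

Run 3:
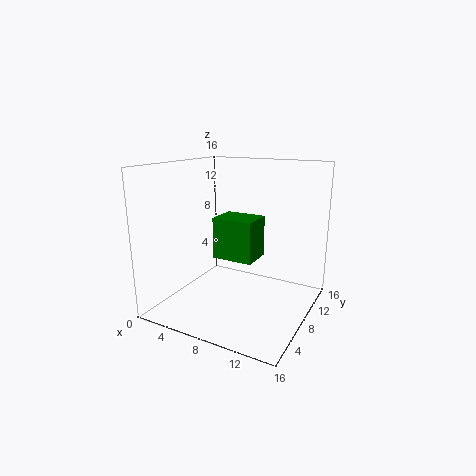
x = 6; y = 6; z = 6; w = 4.5; d = 3.5; c = 'green'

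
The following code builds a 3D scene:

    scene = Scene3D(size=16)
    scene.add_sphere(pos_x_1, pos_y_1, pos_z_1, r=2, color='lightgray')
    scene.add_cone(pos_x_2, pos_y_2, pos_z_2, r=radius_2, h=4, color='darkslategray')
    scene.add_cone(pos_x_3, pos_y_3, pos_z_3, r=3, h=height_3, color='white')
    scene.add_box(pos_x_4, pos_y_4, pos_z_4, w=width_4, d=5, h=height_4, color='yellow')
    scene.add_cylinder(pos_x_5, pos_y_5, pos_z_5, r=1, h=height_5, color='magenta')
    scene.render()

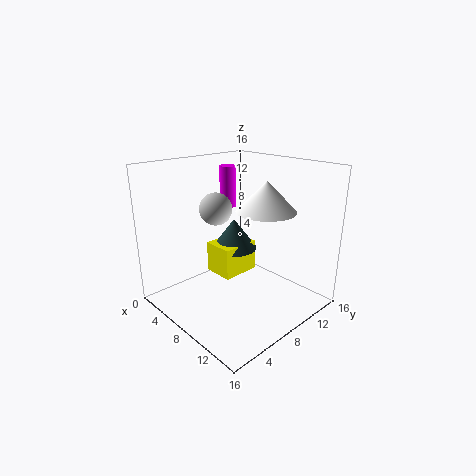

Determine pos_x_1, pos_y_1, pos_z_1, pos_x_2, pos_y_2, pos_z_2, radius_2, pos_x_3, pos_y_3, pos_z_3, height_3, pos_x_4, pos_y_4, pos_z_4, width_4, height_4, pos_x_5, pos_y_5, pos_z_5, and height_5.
pos_x_1 = 3
pos_y_1 = 9
pos_z_1 = 10
pos_x_2 = 3
pos_y_2 = 12
pos_z_2 = 4
radius_2 = 3
pos_x_3 = 12
pos_y_3 = 8
pos_z_3 = 12
height_3 = 3
pos_x_4 = 1
pos_y_4 = 9
pos_z_4 = 1
width_4 = 4
height_4 = 4
pos_x_5 = 3
pos_y_5 = 11
pos_z_5 = 10
height_5 = 5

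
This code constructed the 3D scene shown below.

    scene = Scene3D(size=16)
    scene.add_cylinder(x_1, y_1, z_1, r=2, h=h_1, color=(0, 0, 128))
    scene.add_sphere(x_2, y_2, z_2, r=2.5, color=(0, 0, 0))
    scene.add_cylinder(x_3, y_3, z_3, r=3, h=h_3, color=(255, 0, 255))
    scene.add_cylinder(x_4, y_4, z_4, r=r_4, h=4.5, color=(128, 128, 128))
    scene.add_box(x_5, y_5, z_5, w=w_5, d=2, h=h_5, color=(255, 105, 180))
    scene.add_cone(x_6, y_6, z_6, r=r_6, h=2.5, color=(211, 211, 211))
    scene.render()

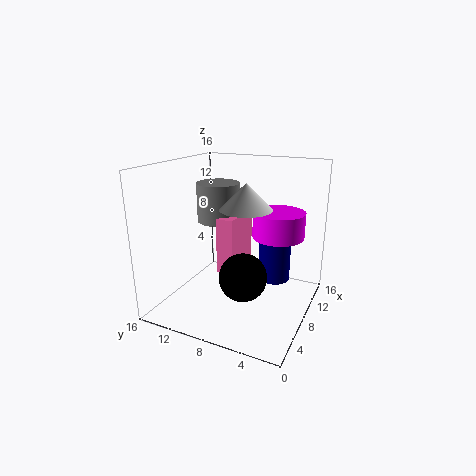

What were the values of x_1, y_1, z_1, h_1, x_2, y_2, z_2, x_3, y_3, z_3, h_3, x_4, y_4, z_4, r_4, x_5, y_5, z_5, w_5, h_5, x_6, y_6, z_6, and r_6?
x_1 = 13.5
y_1 = 5.5
z_1 = 1
h_1 = 7
x_2 = 5
y_2 = 6
z_2 = 5
x_3 = 11.5
y_3 = 4.5
z_3 = 7.5
h_3 = 3
x_4 = 10
y_4 = 11.5
z_4 = 9
r_4 = 2.5
x_5 = 7.5
y_5 = 8.5
z_5 = 3.5
w_5 = 5.5
h_5 = 6.5
x_6 = 4.5
y_6 = 5.5
z_6 = 12.5
r_6 = 2.5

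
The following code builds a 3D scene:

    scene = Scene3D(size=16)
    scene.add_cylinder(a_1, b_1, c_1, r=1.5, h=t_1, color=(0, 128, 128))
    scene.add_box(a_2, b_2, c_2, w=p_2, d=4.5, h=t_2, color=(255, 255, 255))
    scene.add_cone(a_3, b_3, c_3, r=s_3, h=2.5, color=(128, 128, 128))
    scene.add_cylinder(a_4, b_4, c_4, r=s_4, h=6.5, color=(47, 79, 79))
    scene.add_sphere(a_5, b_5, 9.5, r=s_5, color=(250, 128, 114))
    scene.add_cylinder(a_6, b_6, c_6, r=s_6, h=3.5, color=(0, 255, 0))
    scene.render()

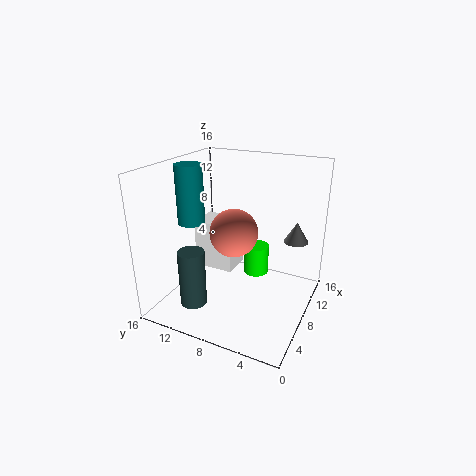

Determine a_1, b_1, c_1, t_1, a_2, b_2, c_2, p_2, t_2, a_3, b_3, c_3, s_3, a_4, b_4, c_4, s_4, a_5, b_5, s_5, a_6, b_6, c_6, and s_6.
a_1 = 6.5; b_1 = 13; c_1 = 9.5; t_1 = 6.5; a_2 = 7; b_2 = 8.5; c_2 = 4; p_2 = 3.5; t_2 = 5.5; a_3 = 14; b_3 = 3; c_3 = 6; s_3 = 1.5; a_4 = 4.5; b_4 = 12; c_4 = 0.5; s_4 = 1.5; a_5 = 6; b_5 = 7.5; s_5 = 2.5; a_6 = 11; b_6 = 7; c_6 = 2.5; s_6 = 1.5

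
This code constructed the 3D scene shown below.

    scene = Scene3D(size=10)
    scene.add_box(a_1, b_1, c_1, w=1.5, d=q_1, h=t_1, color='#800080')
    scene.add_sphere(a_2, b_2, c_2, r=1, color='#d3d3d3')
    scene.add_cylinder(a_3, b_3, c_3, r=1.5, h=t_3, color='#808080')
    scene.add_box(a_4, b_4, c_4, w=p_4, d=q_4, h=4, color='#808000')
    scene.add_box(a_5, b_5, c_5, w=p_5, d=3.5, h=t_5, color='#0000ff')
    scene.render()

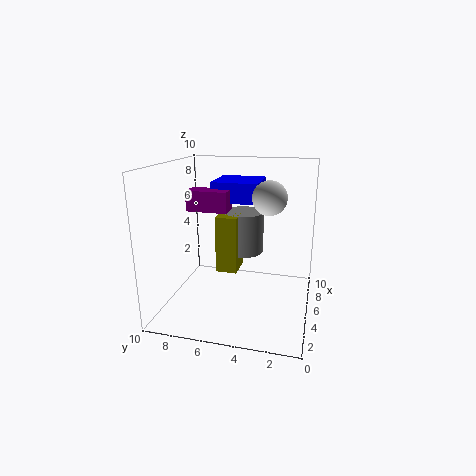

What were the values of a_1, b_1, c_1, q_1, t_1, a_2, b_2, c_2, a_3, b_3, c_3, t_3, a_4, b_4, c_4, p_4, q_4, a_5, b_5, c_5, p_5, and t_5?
a_1 = 5.5; b_1 = 6; c_1 = 6.5; q_1 = 3; t_1 = 1.5; a_2 = 2.5; b_2 = 2.5; c_2 = 8.5; a_3 = 6.5; b_3 = 5; c_3 = 3.5; t_3 = 3; a_4 = 4.5; b_4 = 5; c_4 = 2.5; p_4 = 2; q_4 = 1.5; a_5 = 6.5; b_5 = 4; c_5 = 7; p_5 = 3.5; t_5 = 1.5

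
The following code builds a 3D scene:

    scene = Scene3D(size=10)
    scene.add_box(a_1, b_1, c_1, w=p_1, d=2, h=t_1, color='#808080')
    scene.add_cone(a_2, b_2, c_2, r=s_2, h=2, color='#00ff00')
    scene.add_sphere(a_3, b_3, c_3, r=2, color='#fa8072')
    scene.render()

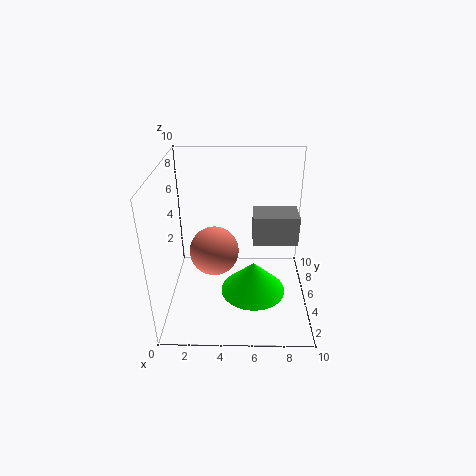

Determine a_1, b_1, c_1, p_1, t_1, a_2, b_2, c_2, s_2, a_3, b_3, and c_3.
a_1 = 6, b_1 = 4, c_1 = 5, p_1 = 3, t_1 = 2, a_2 = 6, b_2 = 2, c_2 = 3, s_2 = 2, a_3 = 3, b_3 = 8, c_3 = 2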